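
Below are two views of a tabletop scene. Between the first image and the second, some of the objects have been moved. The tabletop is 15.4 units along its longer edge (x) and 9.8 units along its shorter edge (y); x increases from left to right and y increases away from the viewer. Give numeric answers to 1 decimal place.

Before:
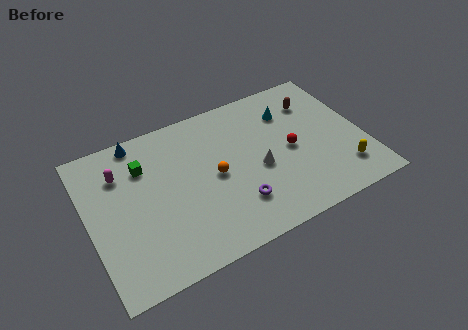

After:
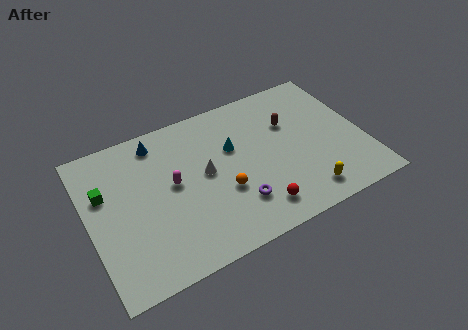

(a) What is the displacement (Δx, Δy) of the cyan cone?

(-3.4, -1.1)

The cyan cone was at about (11.6, 7.3) and moved to about (8.2, 6.2).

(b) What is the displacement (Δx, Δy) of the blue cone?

(1.0, -0.5)

The blue cone started near (3.2, 8.9) and ended near (4.2, 8.4).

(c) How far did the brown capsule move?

1.8

From (13.1, 7.4) to (11.5, 6.5), the brown capsule covered √(1.6² + 0.9²) ≈ 1.8 units.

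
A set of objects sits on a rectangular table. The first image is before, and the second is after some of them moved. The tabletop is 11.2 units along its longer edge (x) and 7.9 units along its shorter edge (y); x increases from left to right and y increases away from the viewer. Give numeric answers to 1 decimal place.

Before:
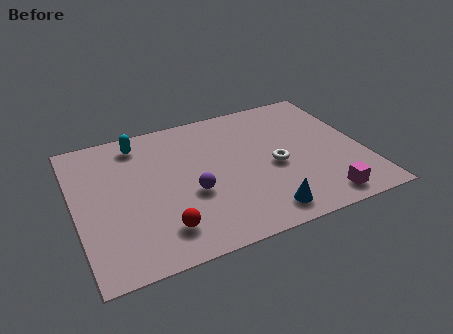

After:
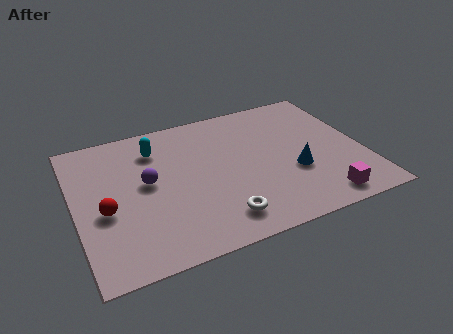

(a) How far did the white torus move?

3.2

From (7.7, 3.5) to (5.3, 1.4), the white torus covered √(2.4² + 2.1²) ≈ 3.2 units.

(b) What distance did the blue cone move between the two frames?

2.3

From (6.9, 1.1) to (8.4, 2.9), the blue cone covered √(1.5² + 1.8²) ≈ 2.3 units.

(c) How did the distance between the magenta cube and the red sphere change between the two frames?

+2.3

They were about 6.1 units apart before and 8.4 after — 2.3 units further apart.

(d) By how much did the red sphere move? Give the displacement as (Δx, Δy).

(-2.0, 1.7)

From the two frames, the red sphere sits at roughly (3.1, 1.6) before and (1.1, 3.3) after.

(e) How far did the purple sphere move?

2.0

The purple sphere moved from about (4.4, 3.1) to (2.8, 4.3), a distance of √(1.6² + 1.2²) ≈ 2.0.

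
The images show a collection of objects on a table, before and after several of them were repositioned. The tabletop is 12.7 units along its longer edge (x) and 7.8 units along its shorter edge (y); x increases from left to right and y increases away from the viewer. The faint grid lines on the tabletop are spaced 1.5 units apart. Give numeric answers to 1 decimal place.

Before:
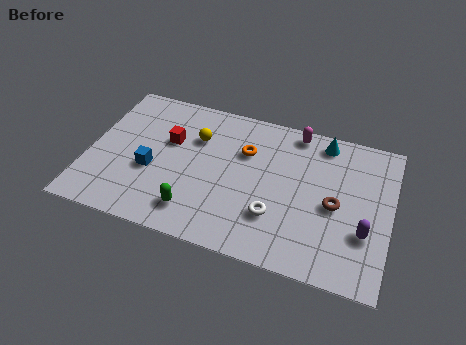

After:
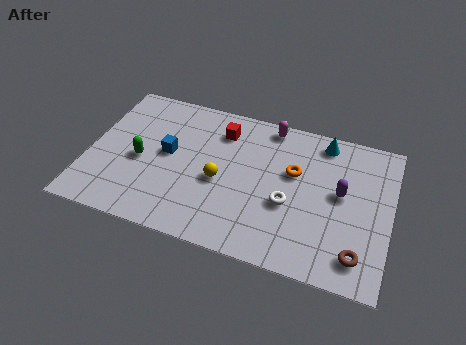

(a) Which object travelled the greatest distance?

the green capsule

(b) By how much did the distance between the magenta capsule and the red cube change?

-3.4

They were about 5.6 units apart before and 2.2 after — 3.4 units closer together.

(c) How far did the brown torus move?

2.5

The brown torus moved from about (10.4, 3.6) to (11.5, 1.4), a distance of √(1.1² + 2.2²) ≈ 2.5.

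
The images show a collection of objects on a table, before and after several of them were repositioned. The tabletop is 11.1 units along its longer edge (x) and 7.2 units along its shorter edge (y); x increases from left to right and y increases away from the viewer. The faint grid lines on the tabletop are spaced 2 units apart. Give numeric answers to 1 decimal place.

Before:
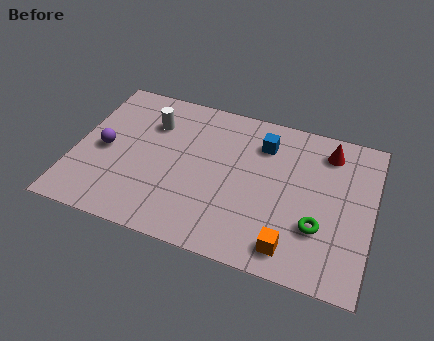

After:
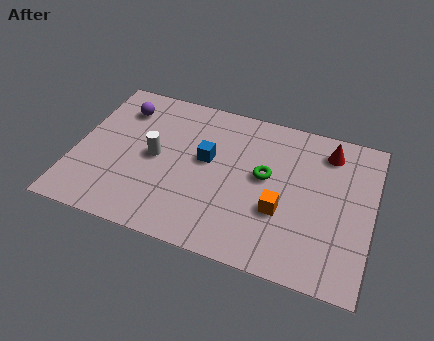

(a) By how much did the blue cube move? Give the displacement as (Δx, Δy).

(-2.0, -1.4)

The blue cube was at about (6.9, 5.5) and moved to about (4.9, 4.1).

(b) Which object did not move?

the red cone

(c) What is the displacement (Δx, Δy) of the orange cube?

(-0.5, 1.5)

The orange cube started near (8.3, 1.1) and ended near (7.8, 2.6).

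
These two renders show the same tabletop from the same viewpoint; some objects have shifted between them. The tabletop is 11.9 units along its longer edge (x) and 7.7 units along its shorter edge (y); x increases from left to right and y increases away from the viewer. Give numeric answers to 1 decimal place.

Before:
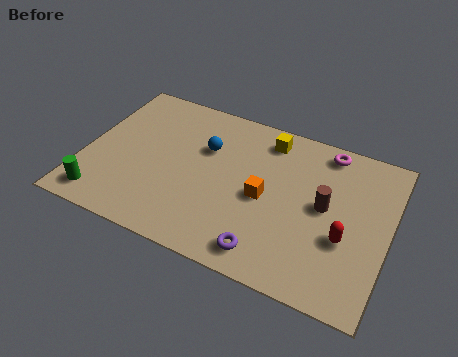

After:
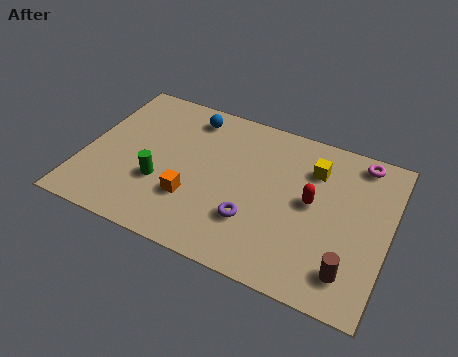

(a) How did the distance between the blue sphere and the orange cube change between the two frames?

+1.2

Before: roughly 2.9 units apart; after: 4.1. That's 1.2 units further apart.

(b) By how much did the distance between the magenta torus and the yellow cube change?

-0.3

The distance was about 2.3 in the first image and 2.0 in the second, so they moved 0.3 units closer together.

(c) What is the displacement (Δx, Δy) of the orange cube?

(-2.7, -1.2)

The orange cube started near (7.1, 3.6) and ended near (4.4, 2.4).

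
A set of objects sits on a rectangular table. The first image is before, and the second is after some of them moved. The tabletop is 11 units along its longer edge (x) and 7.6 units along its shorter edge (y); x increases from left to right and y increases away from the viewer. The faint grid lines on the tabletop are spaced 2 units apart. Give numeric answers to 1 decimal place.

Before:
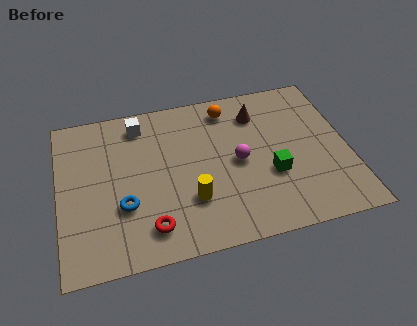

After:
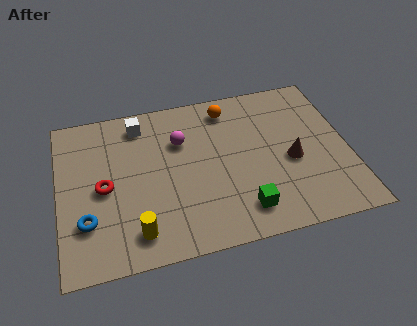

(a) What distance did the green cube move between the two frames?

1.8

The green cube was near (8.0, 2.8) before and (6.8, 1.4) after, so it travelled √(1.2² + 1.4²) ≈ 1.8 units.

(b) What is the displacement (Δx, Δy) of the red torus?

(-1.6, 2.2)

The red torus was at about (3.3, 1.4) and moved to about (1.7, 3.6).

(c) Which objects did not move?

the orange sphere and the white cube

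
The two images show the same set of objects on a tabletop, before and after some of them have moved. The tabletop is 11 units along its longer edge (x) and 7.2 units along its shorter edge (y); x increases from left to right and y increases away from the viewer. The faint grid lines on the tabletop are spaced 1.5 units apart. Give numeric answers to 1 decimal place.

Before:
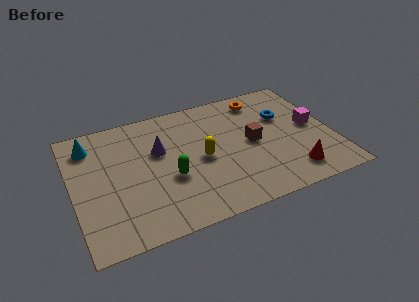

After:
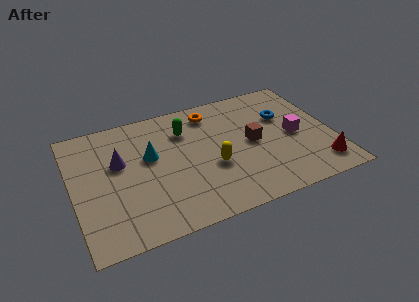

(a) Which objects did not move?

the brown cube and the blue torus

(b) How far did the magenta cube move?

0.9

From (10.2, 3.7) to (9.4, 3.4), the magenta cube covered √(0.8² + 0.3²) ≈ 0.9 units.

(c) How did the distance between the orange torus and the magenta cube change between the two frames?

+1.1

They were about 3.1 units apart before and 4.2 after — 1.1 units further apart.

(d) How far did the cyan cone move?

2.8

The cyan cone moved from about (0.9, 5.8) to (3.3, 4.3), a distance of √(2.4² + 1.5²) ≈ 2.8.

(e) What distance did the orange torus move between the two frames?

2.2

The orange torus was near (8.3, 6.1) before and (6.1, 6.0) after, so it travelled √(2.2² + 0.1²) ≈ 2.2 units.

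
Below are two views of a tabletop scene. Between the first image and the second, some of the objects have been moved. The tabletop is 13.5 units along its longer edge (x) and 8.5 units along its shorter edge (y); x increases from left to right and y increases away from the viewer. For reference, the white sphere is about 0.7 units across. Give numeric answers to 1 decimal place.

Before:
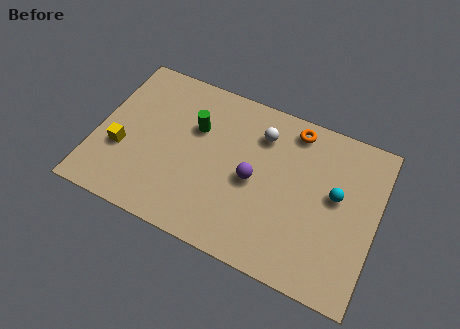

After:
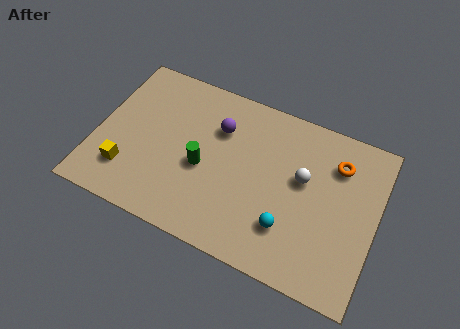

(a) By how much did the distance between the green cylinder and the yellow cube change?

-0.3

They were about 4.1 units apart before and 3.8 after — 0.3 units closer together.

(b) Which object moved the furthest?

the cyan sphere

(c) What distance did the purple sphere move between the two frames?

2.8

From (7.6, 4.0) to (5.7, 6.0), the purple sphere covered √(1.9² + 2.0²) ≈ 2.8 units.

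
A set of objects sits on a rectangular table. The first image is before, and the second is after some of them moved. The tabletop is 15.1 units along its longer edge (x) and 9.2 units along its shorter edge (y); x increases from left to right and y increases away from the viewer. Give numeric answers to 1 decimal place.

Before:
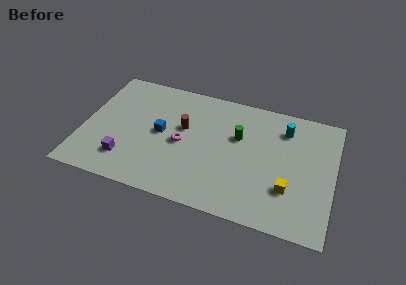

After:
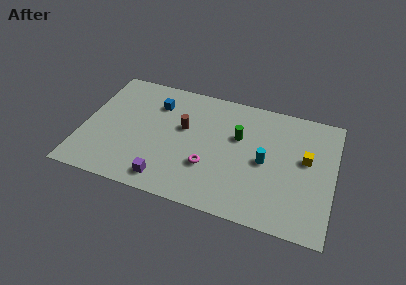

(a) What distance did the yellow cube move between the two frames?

2.7

The yellow cube moved from about (12.5, 2.8) to (13.4, 5.3), a distance of √(0.9² + 2.5²) ≈ 2.7.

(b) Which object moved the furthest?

the cyan cylinder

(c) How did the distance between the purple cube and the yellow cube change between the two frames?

-0.7

Before: roughly 9.7 units apart; after: 9.0. That's 0.7 units closer together.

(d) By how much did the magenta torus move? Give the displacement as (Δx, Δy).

(1.7, -1.3)

From the two frames, the magenta torus sits at roughly (6.0, 4.3) before and (7.7, 3.0) after.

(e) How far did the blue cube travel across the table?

2.3

From (4.7, 4.7) to (4.2, 6.9), the blue cube covered √(0.5² + 2.2²) ≈ 2.3 units.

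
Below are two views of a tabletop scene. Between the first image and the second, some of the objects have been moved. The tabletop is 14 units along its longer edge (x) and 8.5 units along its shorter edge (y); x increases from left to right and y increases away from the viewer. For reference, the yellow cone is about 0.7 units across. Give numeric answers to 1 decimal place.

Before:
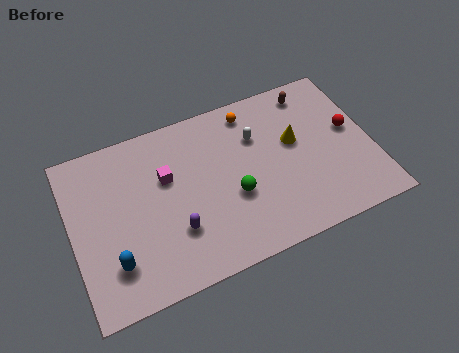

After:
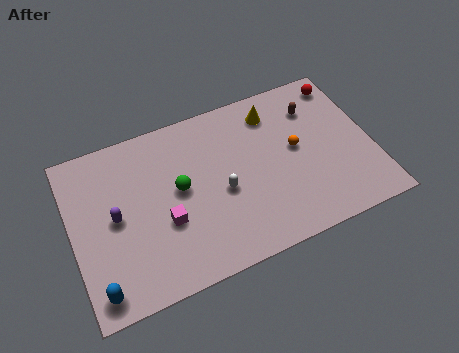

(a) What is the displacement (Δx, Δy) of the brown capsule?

(0.0, -0.9)

The brown capsule started near (11.6, 7.3) and ended near (11.6, 6.4).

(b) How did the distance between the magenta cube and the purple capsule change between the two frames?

-0.3

They were about 2.8 units apart before and 2.5 after — 0.3 units closer together.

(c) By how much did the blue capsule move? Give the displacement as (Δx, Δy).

(-0.8, -1.0)

From the two frames, the blue capsule sits at roughly (1.7, 2.1) before and (0.9, 1.1) after.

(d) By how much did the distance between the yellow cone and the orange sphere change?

-0.5

They were about 2.9 units apart before and 2.4 after — 0.5 units closer together.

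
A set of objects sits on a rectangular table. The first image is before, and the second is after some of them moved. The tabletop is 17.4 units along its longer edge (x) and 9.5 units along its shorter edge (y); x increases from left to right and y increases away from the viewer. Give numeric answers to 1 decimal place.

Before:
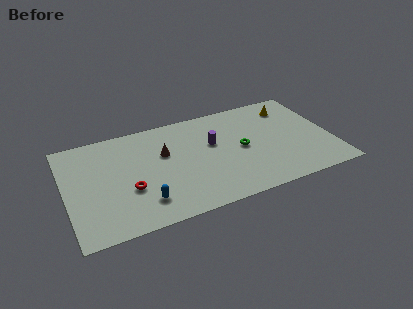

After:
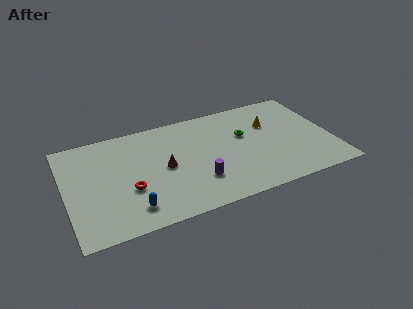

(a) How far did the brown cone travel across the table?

1.3

From (6.5, 6.0) to (6.4, 4.7), the brown cone covered √(0.1² + 1.3²) ≈ 1.3 units.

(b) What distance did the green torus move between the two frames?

1.2

From (11.5, 4.7) to (11.8, 5.9), the green torus covered √(0.3² + 1.2²) ≈ 1.2 units.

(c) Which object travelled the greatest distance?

the purple cylinder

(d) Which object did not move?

the red torus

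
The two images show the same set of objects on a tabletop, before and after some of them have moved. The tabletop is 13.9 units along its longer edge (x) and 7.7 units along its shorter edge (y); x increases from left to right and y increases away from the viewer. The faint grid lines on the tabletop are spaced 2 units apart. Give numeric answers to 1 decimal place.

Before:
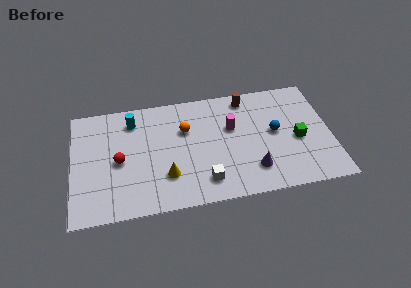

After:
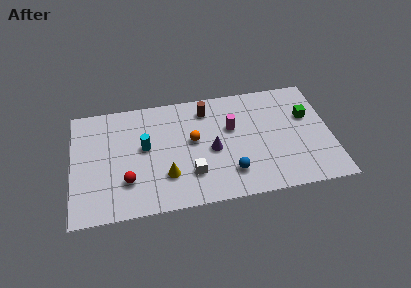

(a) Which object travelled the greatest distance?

the blue sphere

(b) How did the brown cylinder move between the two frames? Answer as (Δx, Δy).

(-2.2, -0.4)

From the two frames, the brown cylinder sits at roughly (9.5, 6.7) before and (7.3, 6.3) after.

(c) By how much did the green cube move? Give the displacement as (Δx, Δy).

(0.6, 1.5)

The green cube started near (12.1, 3.4) and ended near (12.7, 4.9).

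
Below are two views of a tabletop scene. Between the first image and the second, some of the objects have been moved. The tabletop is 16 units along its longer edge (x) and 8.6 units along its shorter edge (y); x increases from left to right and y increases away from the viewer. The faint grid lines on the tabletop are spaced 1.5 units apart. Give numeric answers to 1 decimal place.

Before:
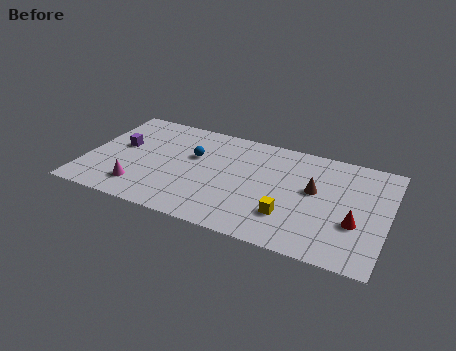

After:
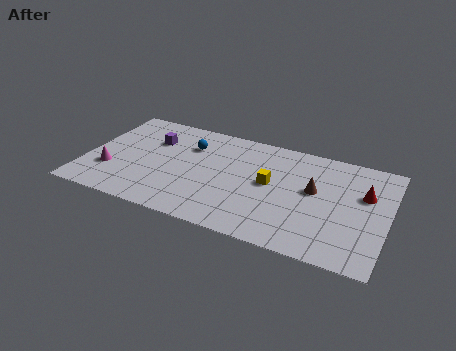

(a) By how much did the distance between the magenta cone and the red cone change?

+2.2

Before: roughly 11.4 units apart; after: 13.6. That's 2.2 units further apart.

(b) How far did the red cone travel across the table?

2.4

The red cone was near (14.4, 3.1) before and (14.7, 5.5) after, so it travelled √(0.3² + 2.4²) ≈ 2.4 units.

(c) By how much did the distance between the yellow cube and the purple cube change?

-3.0

The distance was about 9.6 in the first image and 6.6 in the second, so they moved 3.0 units closer together.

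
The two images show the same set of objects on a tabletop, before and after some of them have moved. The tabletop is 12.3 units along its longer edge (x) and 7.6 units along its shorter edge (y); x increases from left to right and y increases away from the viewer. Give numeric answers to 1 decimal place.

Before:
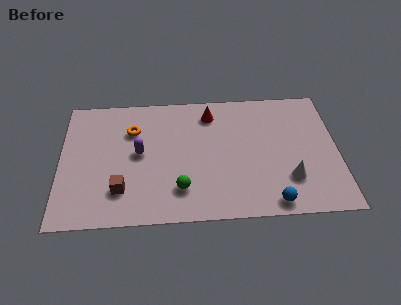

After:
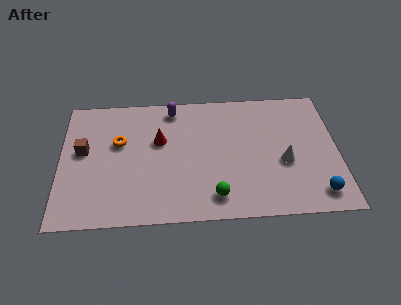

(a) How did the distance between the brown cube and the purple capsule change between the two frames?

+2.4

Before: roughly 2.2 units apart; after: 4.6. That's 2.4 units further apart.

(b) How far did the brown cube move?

2.9

The brown cube moved from about (2.7, 1.9) to (1.0, 4.3), a distance of √(1.7² + 2.4²) ≈ 2.9.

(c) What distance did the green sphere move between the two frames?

1.6

The green sphere was near (5.3, 1.8) before and (6.8, 1.3) after, so it travelled √(1.5² + 0.5²) ≈ 1.6 units.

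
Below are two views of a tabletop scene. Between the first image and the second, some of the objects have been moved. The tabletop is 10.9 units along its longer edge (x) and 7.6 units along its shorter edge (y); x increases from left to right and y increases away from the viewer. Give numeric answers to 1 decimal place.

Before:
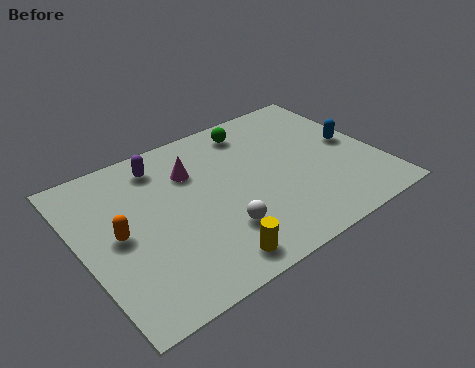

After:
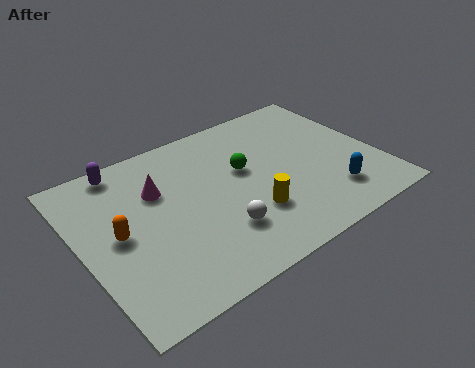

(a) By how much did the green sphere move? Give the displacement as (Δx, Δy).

(-0.7, -1.9)

From the two frames, the green sphere sits at roughly (6.8, 6.4) before and (6.1, 4.5) after.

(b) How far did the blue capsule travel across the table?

2.6

The blue capsule moved from about (10.1, 3.9) to (8.8, 1.7), a distance of √(1.3² + 2.2²) ≈ 2.6.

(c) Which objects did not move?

the orange capsule and the white sphere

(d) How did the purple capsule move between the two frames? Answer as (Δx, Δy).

(-1.3, 0.5)

From the two frames, the purple capsule sits at roughly (3.3, 6.3) before and (2.0, 6.8) after.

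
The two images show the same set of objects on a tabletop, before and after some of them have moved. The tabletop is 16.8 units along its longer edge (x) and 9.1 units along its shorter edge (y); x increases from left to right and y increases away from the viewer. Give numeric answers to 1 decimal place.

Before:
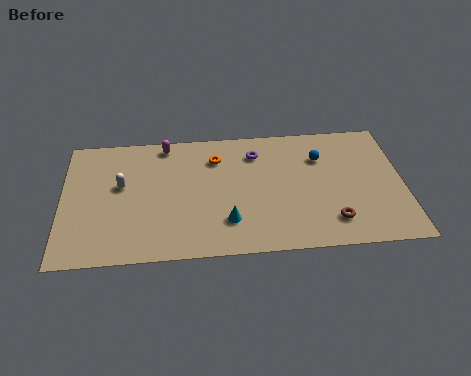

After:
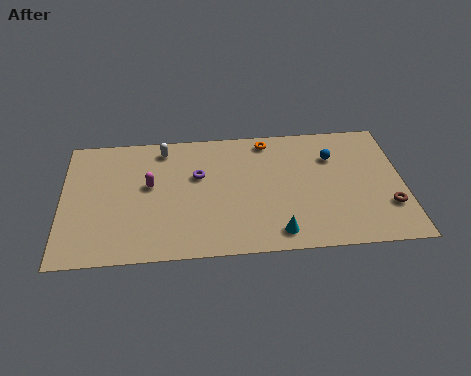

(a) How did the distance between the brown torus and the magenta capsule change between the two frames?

+1.8

They were about 10.2 units apart before and 12.0 after — 1.8 units further apart.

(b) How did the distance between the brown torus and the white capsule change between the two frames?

+1.3

They were about 10.8 units apart before and 12.1 after — 1.3 units further apart.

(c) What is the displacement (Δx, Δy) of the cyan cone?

(2.4, -1.0)

The cyan cone started near (8.1, 2.3) and ended near (10.5, 1.3).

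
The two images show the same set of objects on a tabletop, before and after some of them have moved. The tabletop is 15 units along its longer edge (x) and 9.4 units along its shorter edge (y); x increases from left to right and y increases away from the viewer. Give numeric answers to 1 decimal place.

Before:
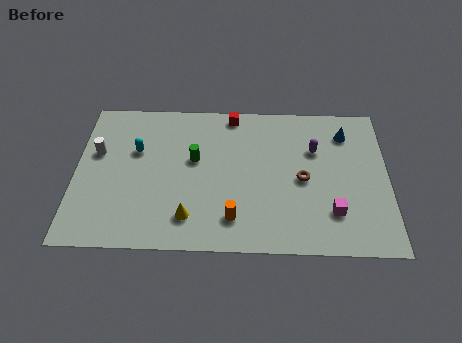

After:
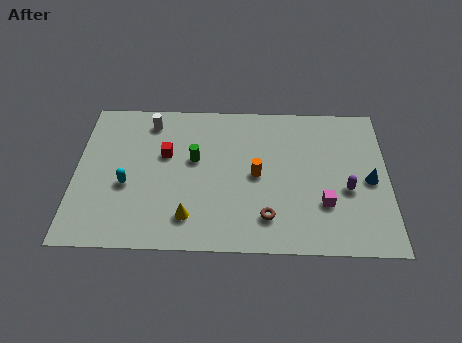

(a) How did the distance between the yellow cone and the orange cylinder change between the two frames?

+2.1

The distance was about 2.1 in the first image and 4.2 in the second, so they moved 2.1 units further apart.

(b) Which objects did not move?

the yellow cone and the green cylinder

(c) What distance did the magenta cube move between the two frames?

0.6

The magenta cube moved from about (12.3, 2.4) to (11.9, 2.9), a distance of √(0.4² + 0.5²) ≈ 0.6.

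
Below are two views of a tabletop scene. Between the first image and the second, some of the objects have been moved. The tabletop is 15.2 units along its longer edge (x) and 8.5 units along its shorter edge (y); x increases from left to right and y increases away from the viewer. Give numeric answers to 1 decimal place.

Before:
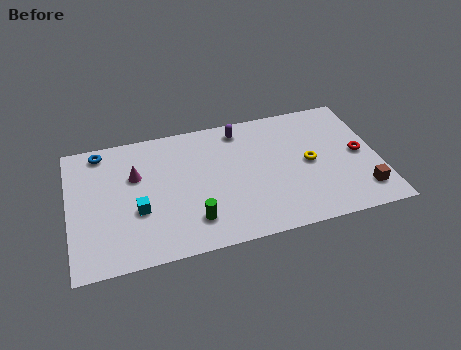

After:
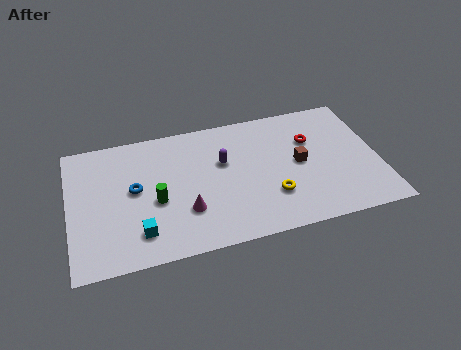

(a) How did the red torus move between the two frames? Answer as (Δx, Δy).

(-2.3, 1.5)

The red torus started near (14.3, 4.2) and ended near (12.0, 5.7).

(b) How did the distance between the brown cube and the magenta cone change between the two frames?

-5.6

Before: roughly 11.5 units apart; after: 5.9. That's 5.6 units closer together.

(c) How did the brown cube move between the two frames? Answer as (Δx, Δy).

(-2.9, 2.6)

From the two frames, the brown cube sits at roughly (14.2, 1.7) before and (11.3, 4.3) after.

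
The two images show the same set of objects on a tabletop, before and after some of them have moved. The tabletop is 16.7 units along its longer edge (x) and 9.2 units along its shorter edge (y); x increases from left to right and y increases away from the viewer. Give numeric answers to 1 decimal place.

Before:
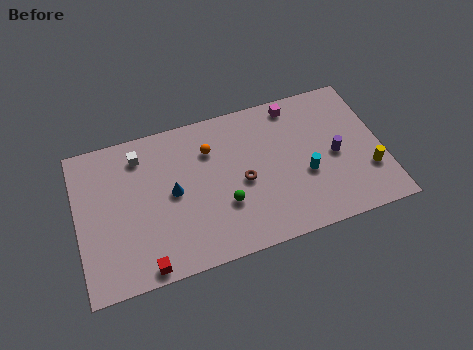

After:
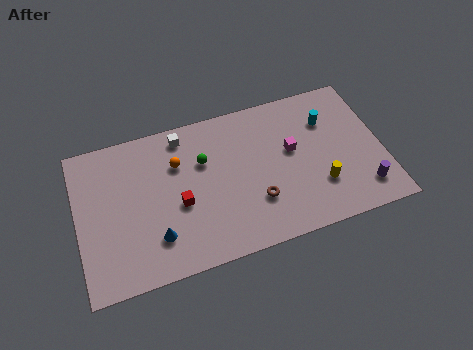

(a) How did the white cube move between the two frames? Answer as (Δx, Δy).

(2.4, 0.5)

The white cube was at about (3.6, 7.5) and moved to about (6.0, 8.0).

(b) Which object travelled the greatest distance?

the red cube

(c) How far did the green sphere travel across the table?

3.1

The green sphere was near (7.9, 3.1) before and (7.0, 6.1) after, so it travelled √(0.9² + 3.0²) ≈ 3.1 units.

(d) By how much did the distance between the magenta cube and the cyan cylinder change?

-2.0

They were about 4.5 units apart before and 2.5 after — 2.0 units closer together.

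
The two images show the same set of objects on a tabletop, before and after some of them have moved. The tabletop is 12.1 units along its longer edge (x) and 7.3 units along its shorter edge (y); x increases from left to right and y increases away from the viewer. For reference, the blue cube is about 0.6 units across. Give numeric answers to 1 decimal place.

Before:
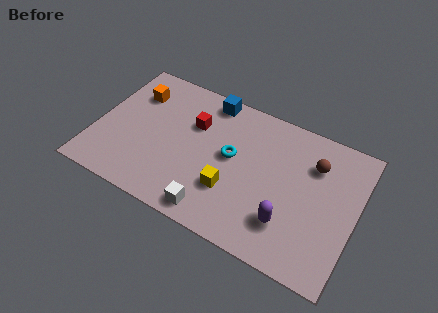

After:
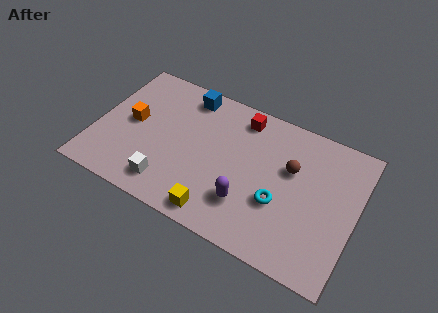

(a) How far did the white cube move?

2.2

From (5.9, 0.9) to (3.7, 1.3), the white cube covered √(2.2² + 0.4²) ≈ 2.2 units.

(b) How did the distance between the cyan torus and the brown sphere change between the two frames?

-2.0

Before: roughly 3.9 units apart; after: 1.9. That's 2.0 units closer together.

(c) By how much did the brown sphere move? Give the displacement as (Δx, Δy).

(-1.0, -0.7)

The brown sphere started near (10.0, 5.3) and ended near (9.0, 4.6).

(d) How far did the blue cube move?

1.0

The blue cube was near (4.9, 6.5) before and (3.9, 6.3) after, so it travelled √(1.0² + 0.2²) ≈ 1.0 units.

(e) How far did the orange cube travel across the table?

1.6

The orange cube was near (1.5, 5.4) before and (1.6, 3.8) after, so it travelled √(0.1² + 1.6²) ≈ 1.6 units.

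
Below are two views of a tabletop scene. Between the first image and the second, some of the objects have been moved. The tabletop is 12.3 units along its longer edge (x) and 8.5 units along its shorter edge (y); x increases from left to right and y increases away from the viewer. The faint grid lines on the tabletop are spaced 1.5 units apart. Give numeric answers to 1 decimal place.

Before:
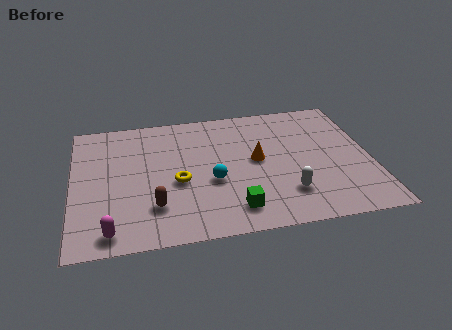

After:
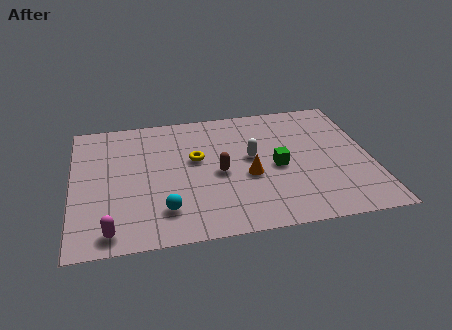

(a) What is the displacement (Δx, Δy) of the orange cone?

(-0.4, -1.0)

From the two frames, the orange cone sits at roughly (7.6, 4.5) before and (7.2, 3.5) after.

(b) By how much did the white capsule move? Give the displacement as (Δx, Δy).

(-1.3, 2.6)

The white capsule started near (8.7, 2.1) and ended near (7.4, 4.7).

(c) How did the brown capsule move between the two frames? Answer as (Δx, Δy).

(2.7, 1.7)

The brown capsule started near (3.3, 2.2) and ended near (6.0, 3.9).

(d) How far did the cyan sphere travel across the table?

2.5

The cyan sphere was near (5.7, 3.4) before and (3.7, 1.9) after, so it travelled √(2.0² + 1.5²) ≈ 2.5 units.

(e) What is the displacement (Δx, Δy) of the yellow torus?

(0.8, 1.4)

From the two frames, the yellow torus sits at roughly (4.3, 3.6) before and (5.1, 5.0) after.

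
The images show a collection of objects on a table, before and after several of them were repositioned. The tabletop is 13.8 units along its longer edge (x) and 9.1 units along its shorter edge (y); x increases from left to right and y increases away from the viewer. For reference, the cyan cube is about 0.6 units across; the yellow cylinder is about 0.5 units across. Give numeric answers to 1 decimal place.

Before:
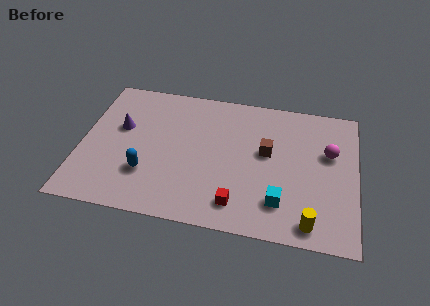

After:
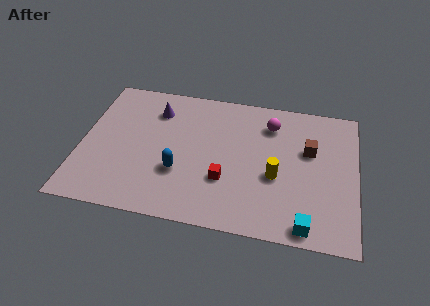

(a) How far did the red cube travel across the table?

1.6

The red cube was near (8.0, 1.6) before and (7.3, 3.0) after, so it travelled √(0.7² + 1.4²) ≈ 1.6 units.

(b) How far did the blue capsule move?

1.6

The blue capsule moved from about (3.4, 2.7) to (5.0, 3.1), a distance of √(1.6² + 0.4²) ≈ 1.6.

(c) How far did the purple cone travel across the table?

2.3

The purple cone moved from about (1.9, 5.5) to (3.6, 7.0), a distance of √(1.7² + 1.5²) ≈ 2.3.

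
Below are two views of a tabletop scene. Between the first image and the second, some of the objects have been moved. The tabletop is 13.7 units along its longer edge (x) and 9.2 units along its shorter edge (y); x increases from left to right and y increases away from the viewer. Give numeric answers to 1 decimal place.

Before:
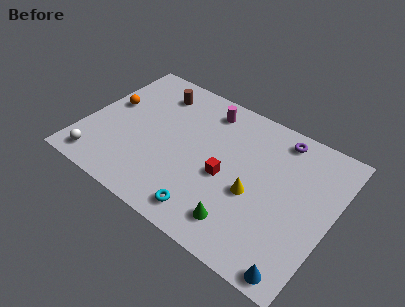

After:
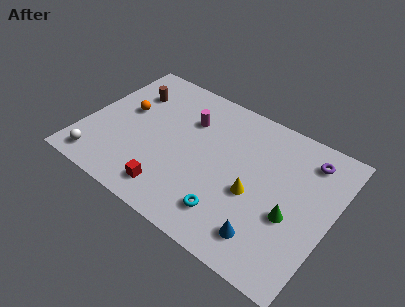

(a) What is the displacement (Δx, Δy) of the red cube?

(-2.6, -2.5)

The red cube was at about (8.0, 4.0) and moved to about (5.4, 1.5).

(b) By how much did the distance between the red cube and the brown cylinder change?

+0.4

Before: roughly 5.8 units apart; after: 6.2. That's 0.4 units further apart.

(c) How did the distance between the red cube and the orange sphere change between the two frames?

-1.9

They were about 7.0 units apart before and 5.1 after — 1.9 units closer together.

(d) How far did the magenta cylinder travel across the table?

1.4

The magenta cylinder was near (6.2, 7.7) before and (5.4, 6.5) after, so it travelled √(0.8² + 1.2²) ≈ 1.4 units.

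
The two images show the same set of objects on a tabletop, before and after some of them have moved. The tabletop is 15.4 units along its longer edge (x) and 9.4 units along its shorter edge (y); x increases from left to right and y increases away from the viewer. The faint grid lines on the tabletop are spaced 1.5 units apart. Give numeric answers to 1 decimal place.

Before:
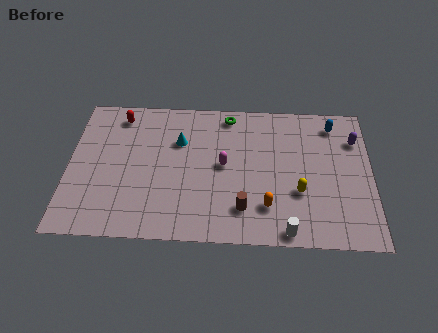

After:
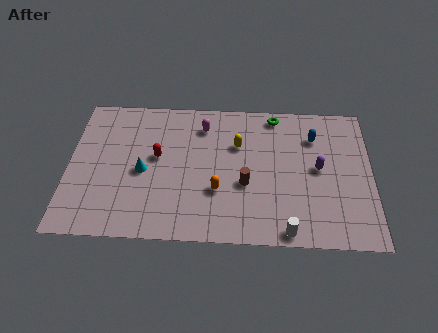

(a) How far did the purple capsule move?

2.8

The purple capsule moved from about (14.6, 6.9) to (12.7, 4.9), a distance of √(1.9² + 2.0²) ≈ 2.8.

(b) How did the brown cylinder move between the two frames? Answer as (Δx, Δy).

(0.1, 1.6)

The brown cylinder started near (8.9, 2.1) and ended near (9.0, 3.7).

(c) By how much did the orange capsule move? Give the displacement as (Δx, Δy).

(-2.5, 0.9)

The orange capsule was at about (10.1, 2.3) and moved to about (7.6, 3.2).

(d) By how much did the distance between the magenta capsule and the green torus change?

+0.4

Before: roughly 3.4 units apart; after: 3.8. That's 0.4 units further apart.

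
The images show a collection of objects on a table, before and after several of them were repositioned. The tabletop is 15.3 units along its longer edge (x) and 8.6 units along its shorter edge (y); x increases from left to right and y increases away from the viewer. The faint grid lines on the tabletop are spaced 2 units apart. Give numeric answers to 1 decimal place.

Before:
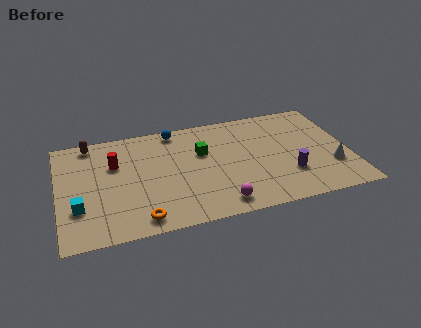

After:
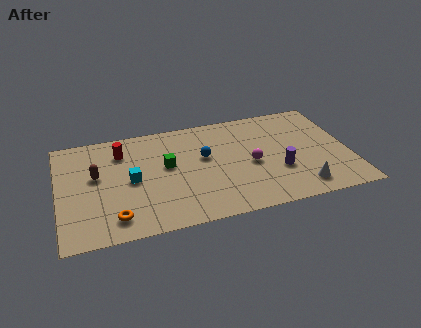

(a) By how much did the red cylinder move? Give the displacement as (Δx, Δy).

(0.4, 0.9)

From the two frames, the red cylinder sits at roughly (3.0, 5.7) before and (3.4, 6.6) after.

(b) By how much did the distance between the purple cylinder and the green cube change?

+0.8

The distance was about 5.3 in the first image and 6.1 in the second, so they moved 0.8 units further apart.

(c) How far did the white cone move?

2.2

From (14.3, 2.7) to (12.5, 1.4), the white cone covered √(1.8² + 1.3²) ≈ 2.2 units.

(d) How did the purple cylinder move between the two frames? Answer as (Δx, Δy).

(-0.5, 0.4)

From the two frames, the purple cylinder sits at roughly (12.0, 2.6) before and (11.5, 3.0) after.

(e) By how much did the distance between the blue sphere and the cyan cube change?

-3.3

They were about 7.3 units apart before and 4.0 after — 3.3 units closer together.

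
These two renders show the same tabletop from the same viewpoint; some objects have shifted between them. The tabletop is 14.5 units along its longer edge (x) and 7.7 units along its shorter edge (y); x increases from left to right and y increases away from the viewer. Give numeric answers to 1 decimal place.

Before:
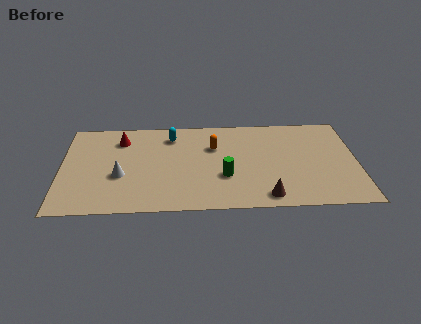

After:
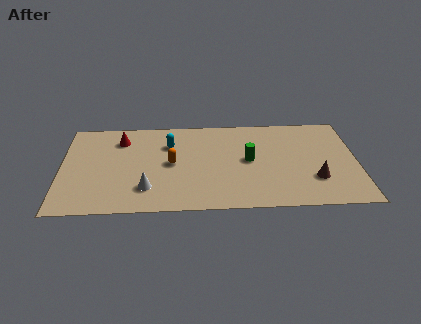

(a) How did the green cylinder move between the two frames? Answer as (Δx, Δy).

(1.2, 1.3)

The green cylinder was at about (8.0, 2.7) and moved to about (9.2, 4.0).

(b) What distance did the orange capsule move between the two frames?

2.5

The orange capsule moved from about (7.5, 5.2) to (5.4, 3.9), a distance of √(2.1² + 1.3²) ≈ 2.5.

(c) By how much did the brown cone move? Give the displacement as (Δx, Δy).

(2.4, 1.3)

The brown cone started near (10.0, 1.0) and ended near (12.4, 2.3).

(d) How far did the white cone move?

1.7

The white cone moved from about (2.9, 3.0) to (4.2, 1.9), a distance of √(1.3² + 1.1²) ≈ 1.7.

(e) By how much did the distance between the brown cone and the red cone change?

+1.5

Before: roughly 8.7 units apart; after: 10.2. That's 1.5 units further apart.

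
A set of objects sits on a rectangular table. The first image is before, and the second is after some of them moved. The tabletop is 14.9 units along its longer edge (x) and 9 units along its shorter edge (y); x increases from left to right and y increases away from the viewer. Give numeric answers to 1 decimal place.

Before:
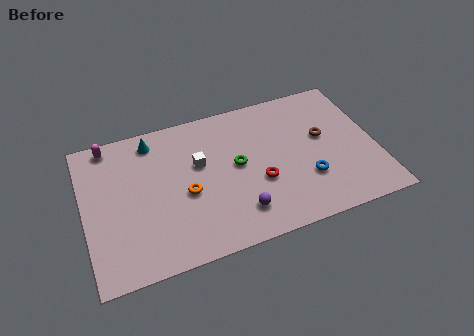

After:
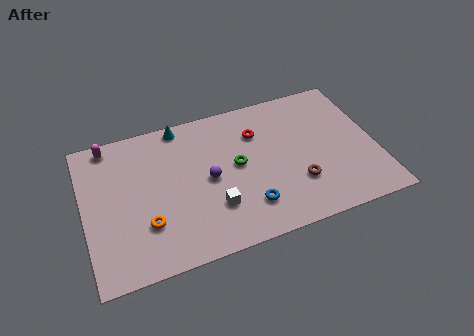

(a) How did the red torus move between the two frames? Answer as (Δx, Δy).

(0.2, 3.1)

From the two frames, the red torus sits at roughly (8.8, 3.4) before and (9.0, 6.5) after.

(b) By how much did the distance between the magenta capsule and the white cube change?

+2.3

They were about 5.1 units apart before and 7.4 after — 2.3 units further apart.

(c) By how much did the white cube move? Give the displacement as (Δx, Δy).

(0.5, -2.9)

The white cube was at about (5.9, 5.5) and moved to about (6.4, 2.6).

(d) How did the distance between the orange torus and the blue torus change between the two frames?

-1.1

Before: roughly 6.2 units apart; after: 5.1. That's 1.1 units closer together.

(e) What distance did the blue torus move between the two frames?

3.2

From (11.2, 2.8) to (8.1, 2.1), the blue torus covered √(3.1² + 0.7²) ≈ 3.2 units.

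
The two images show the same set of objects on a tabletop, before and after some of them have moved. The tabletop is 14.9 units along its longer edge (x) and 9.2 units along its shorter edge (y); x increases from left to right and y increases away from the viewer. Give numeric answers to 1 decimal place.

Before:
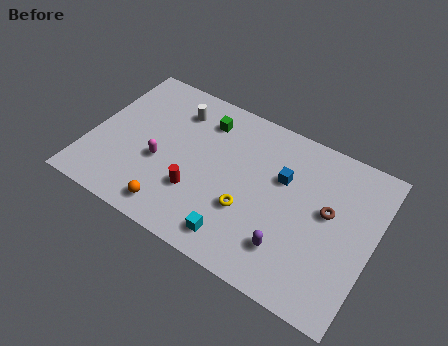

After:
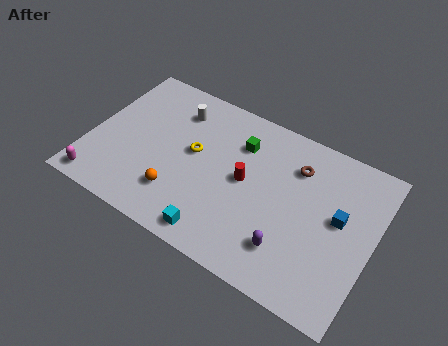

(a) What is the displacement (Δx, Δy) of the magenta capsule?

(-2.8, -2.7)

The magenta capsule started near (3.8, 3.7) and ended near (1.0, 1.0).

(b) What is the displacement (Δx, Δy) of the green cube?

(2.0, -0.5)

From the two frames, the green cube sits at roughly (5.6, 7.3) before and (7.6, 6.8) after.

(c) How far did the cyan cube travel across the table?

1.0

From (8.3, 1.4) to (7.3, 1.1), the cyan cube covered √(1.0² + 0.3²) ≈ 1.0 units.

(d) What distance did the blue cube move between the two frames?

3.2

The blue cube moved from about (10.0, 5.9) to (13.1, 5.1), a distance of √(3.1² + 0.8²) ≈ 3.2.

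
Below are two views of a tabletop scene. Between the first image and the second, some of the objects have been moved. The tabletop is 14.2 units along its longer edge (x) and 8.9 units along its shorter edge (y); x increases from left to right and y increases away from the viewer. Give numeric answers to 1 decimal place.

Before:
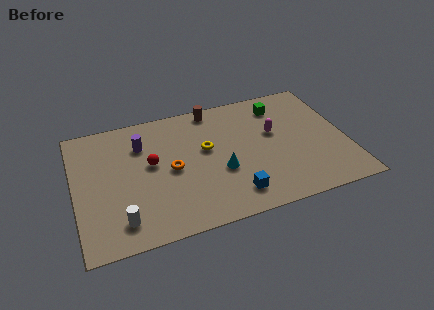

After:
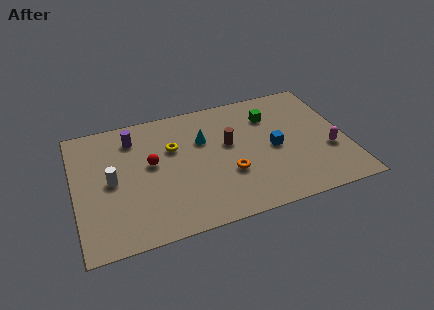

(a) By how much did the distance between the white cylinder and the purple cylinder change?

-2.1

The distance was about 5.1 in the first image and 3.0 in the second, so they moved 2.1 units closer together.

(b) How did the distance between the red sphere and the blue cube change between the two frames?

+1.2

Before: roughly 5.2 units apart; after: 6.4. That's 1.2 units further apart.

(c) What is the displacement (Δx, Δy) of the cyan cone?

(-0.7, 2.5)

The cyan cone was at about (7.5, 3.4) and moved to about (6.8, 5.9).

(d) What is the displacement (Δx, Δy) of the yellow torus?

(-1.7, 0.6)

From the two frames, the yellow torus sits at roughly (6.9, 5.2) before and (5.2, 5.8) after.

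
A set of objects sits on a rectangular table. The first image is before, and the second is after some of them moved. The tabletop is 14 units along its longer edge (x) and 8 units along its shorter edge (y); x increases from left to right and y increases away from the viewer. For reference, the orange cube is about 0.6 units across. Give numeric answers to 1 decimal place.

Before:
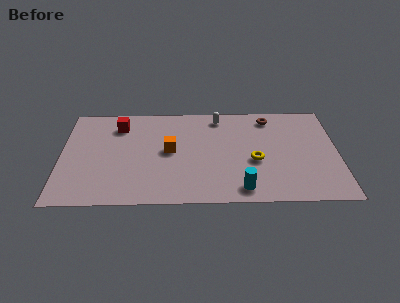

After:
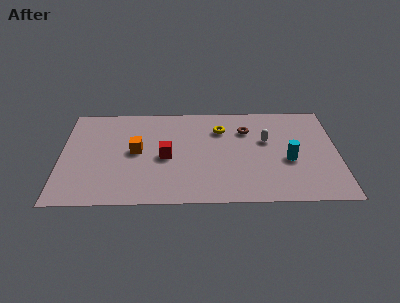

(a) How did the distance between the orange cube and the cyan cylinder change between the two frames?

+3.0

Before: roughly 4.8 units apart; after: 7.8. That's 3.0 units further apart.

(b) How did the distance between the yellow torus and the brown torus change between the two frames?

-2.3

Before: roughly 3.6 units apart; after: 1.3. That's 2.3 units closer together.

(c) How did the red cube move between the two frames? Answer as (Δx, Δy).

(2.4, -2.6)

From the two frames, the red cube sits at roughly (2.9, 6.3) before and (5.3, 3.7) after.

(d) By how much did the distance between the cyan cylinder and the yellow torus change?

+2.0

The distance was about 2.3 in the first image and 4.3 in the second, so they moved 2.0 units further apart.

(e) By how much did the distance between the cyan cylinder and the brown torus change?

-2.6

The distance was about 5.9 in the first image and 3.3 in the second, so they moved 2.6 units closer together.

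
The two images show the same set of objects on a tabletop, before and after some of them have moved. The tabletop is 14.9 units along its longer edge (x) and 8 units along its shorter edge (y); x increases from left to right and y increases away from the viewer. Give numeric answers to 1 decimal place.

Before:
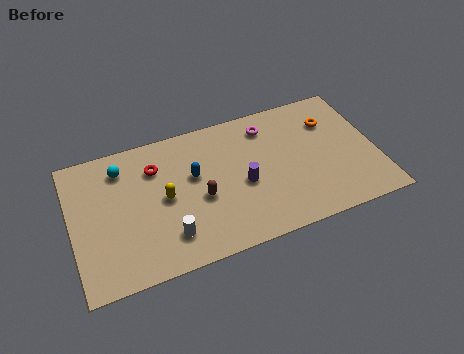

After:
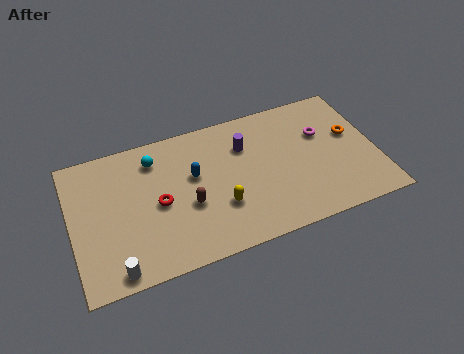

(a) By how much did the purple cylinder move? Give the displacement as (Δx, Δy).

(0.3, 2.2)

The purple cylinder started near (8.3, 3.5) and ended near (8.6, 5.7).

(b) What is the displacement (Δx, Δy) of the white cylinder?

(-2.6, -1.0)

The white cylinder started near (4.5, 1.8) and ended near (1.9, 0.8).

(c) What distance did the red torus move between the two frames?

2.1

The red torus was near (4.2, 5.9) before and (4.2, 3.8) after, so it travelled √(0.0² + 2.1²) ≈ 2.1 units.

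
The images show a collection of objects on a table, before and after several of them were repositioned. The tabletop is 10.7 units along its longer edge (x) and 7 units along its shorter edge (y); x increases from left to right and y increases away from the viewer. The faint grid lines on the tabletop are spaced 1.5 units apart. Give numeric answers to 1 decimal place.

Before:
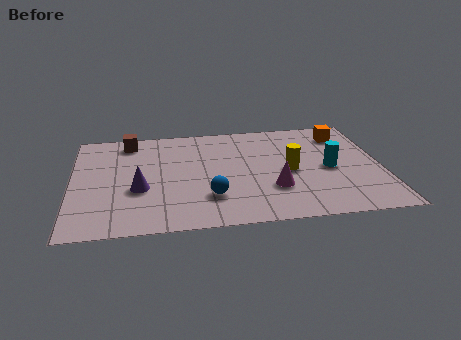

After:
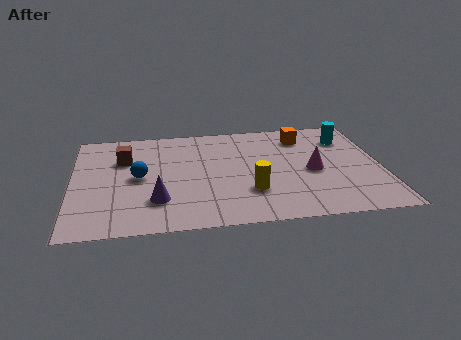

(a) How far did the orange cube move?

1.4

The orange cube was near (9.5, 5.6) before and (8.1, 5.6) after, so it travelled √(1.4² + 0.0²) ≈ 1.4 units.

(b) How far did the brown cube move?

1.2

The brown cube was near (2.0, 6.0) before and (1.8, 4.8) after, so it travelled √(0.2² + 1.2²) ≈ 1.2 units.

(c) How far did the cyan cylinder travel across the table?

2.1

The cyan cylinder was near (8.9, 3.3) before and (9.6, 5.3) after, so it travelled √(0.7² + 2.0²) ≈ 2.1 units.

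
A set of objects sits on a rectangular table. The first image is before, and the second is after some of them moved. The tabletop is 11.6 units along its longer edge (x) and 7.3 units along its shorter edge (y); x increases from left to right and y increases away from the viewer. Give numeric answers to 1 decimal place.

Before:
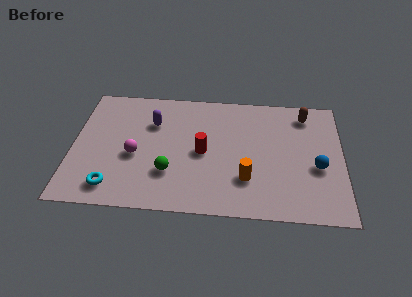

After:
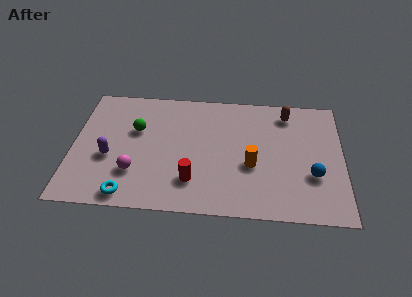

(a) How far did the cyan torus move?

0.8

The cyan torus moved from about (1.8, 1.2) to (2.5, 0.8), a distance of √(0.7² + 0.4²) ≈ 0.8.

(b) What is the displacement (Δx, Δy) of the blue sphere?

(-0.2, -0.5)

The blue sphere started near (10.5, 3.0) and ended near (10.3, 2.5).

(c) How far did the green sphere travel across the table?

2.8

The green sphere was near (4.2, 2.2) before and (2.7, 4.6) after, so it travelled √(1.5² + 2.4²) ≈ 2.8 units.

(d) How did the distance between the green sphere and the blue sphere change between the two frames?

+1.5

They were about 6.4 units apart before and 7.9 after — 1.5 units further apart.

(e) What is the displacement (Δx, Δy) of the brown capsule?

(-0.8, 0.0)

The brown capsule started near (10.0, 6.1) and ended near (9.2, 6.1).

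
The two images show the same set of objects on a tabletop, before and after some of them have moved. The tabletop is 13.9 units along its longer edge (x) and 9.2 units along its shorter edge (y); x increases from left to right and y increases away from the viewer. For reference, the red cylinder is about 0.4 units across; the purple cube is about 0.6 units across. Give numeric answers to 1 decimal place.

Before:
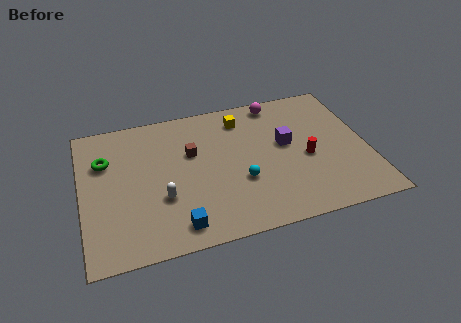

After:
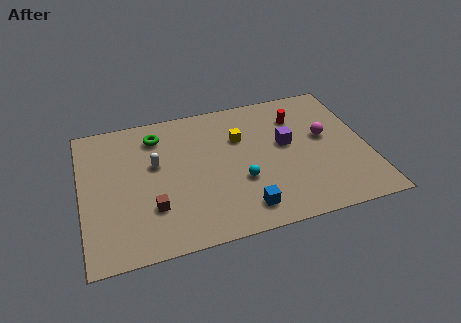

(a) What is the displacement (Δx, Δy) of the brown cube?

(-2.1, -3.1)

From the two frames, the brown cube sits at roughly (5.4, 5.8) before and (3.3, 2.7) after.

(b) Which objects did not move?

the purple cube and the cyan sphere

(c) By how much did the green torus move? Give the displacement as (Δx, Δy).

(2.6, 1.1)

The green torus started near (1.2, 6.3) and ended near (3.8, 7.4).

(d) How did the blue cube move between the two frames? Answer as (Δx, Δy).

(3.2, 0.2)

From the two frames, the blue cube sits at roughly (4.4, 1.3) before and (7.6, 1.5) after.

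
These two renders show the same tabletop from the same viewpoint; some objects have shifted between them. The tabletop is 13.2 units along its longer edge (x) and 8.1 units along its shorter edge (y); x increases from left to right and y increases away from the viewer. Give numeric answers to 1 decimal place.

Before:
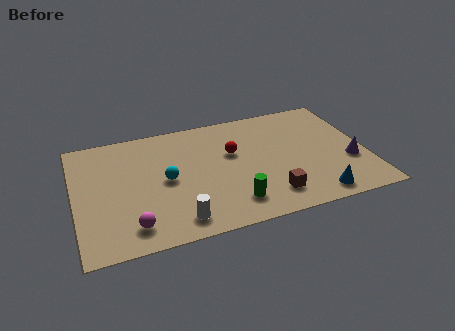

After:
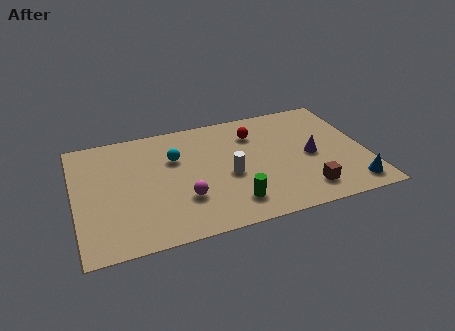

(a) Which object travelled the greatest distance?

the white cylinder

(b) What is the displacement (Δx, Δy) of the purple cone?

(-1.7, 0.9)

The purple cone was at about (12.4, 2.9) and moved to about (10.7, 3.8).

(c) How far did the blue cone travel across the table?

1.7

From (10.6, 1.0) to (12.3, 1.2), the blue cone covered √(1.7² + 0.2²) ≈ 1.7 units.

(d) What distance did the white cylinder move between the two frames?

3.4

From (4.4, 1.2) to (6.9, 3.5), the white cylinder covered √(2.5² + 2.3²) ≈ 3.4 units.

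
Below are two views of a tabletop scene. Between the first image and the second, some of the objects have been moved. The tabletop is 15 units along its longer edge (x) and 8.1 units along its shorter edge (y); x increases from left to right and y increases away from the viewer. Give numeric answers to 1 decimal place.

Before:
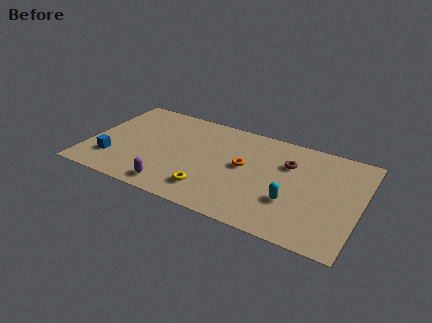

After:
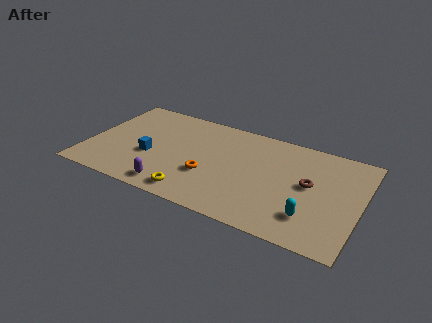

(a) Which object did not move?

the purple capsule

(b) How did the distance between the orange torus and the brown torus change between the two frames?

+3.0

The distance was about 2.6 in the first image and 5.6 in the second, so they moved 3.0 units further apart.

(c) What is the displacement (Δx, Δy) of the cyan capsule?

(1.1, -0.7)

From the two frames, the cyan capsule sits at roughly (11.4, 2.7) before and (12.5, 2.0) after.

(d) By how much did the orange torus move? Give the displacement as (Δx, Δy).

(-1.8, -1.5)

The orange torus started near (8.6, 4.4) and ended near (6.8, 2.9).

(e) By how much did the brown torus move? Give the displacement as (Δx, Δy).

(1.3, -1.2)

The brown torus started near (10.9, 5.6) and ended near (12.2, 4.4).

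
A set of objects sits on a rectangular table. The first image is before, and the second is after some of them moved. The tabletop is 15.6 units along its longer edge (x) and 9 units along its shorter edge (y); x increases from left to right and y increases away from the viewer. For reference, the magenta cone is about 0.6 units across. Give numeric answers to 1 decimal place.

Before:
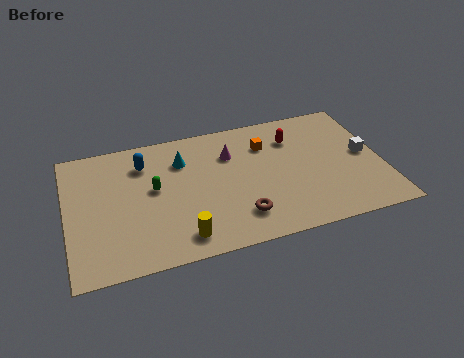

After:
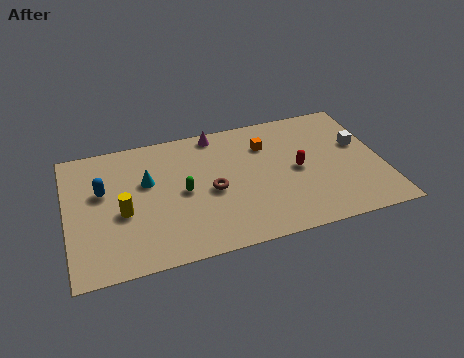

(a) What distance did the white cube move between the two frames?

0.8

From (14.8, 4.6) to (14.6, 5.4), the white cube covered √(0.2² + 0.8²) ≈ 0.8 units.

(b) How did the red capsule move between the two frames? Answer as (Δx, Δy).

(0.0, -2.3)

From the two frames, the red capsule sits at roughly (11.4, 6.7) before and (11.4, 4.4) after.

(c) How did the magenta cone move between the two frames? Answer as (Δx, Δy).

(-0.6, 1.7)

From the two frames, the magenta cone sits at roughly (8.2, 6.4) before and (7.6, 8.1) after.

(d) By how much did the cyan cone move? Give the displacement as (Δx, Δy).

(-1.8, -1.0)

From the two frames, the cyan cone sits at roughly (5.8, 6.6) before and (4.0, 5.6) after.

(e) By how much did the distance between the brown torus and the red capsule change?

-1.3

Before: roughly 5.6 units apart; after: 4.3. That's 1.3 units closer together.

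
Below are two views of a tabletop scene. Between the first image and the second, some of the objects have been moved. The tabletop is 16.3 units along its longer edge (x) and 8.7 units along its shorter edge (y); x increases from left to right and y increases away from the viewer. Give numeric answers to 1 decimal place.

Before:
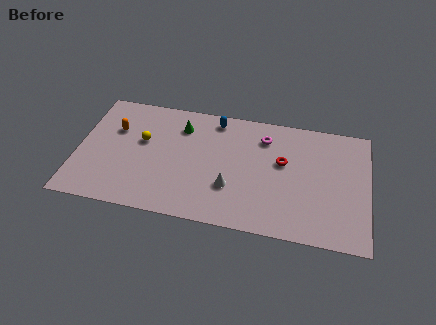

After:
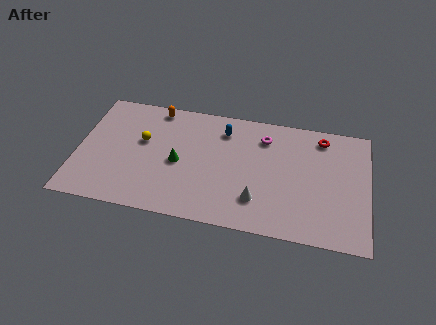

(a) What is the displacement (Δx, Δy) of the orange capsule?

(2.2, 2.0)

The orange capsule started near (2.0, 5.8) and ended near (4.2, 7.8).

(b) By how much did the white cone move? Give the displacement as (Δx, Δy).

(1.5, -0.6)

The white cone started near (8.7, 2.8) and ended near (10.2, 2.2).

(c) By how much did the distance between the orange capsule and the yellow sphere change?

+1.0

They were about 1.7 units apart before and 2.7 after — 1.0 units further apart.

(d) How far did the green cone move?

2.7

The green cone was near (5.7, 6.7) before and (5.7, 4.0) after, so it travelled √(0.0² + 2.7²) ≈ 2.7 units.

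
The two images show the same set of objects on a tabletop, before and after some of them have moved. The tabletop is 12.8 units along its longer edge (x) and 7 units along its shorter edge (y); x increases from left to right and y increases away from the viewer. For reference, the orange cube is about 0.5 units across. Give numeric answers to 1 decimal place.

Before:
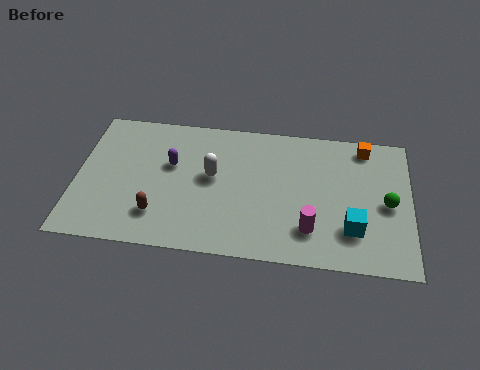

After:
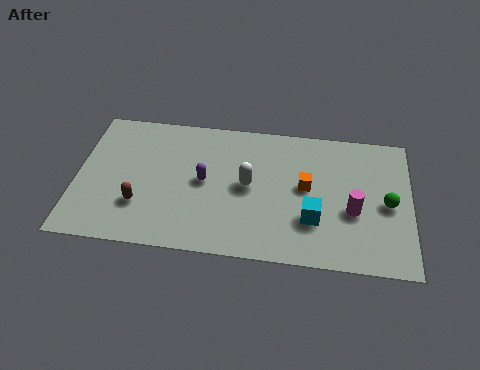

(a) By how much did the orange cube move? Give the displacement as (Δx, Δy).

(-2.2, -2.3)

From the two frames, the orange cube sits at roughly (11.0, 6.1) before and (8.8, 3.8) after.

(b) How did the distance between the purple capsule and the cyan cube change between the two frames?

-3.0

They were about 7.4 units apart before and 4.4 after — 3.0 units closer together.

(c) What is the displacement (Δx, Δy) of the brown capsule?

(-0.7, 0.4)

From the two frames, the brown capsule sits at roughly (3.2, 1.7) before and (2.5, 2.1) after.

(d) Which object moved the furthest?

the orange cube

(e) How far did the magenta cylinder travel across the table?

1.9

From (9.0, 1.7) to (10.6, 2.8), the magenta cylinder covered √(1.6² + 1.1²) ≈ 1.9 units.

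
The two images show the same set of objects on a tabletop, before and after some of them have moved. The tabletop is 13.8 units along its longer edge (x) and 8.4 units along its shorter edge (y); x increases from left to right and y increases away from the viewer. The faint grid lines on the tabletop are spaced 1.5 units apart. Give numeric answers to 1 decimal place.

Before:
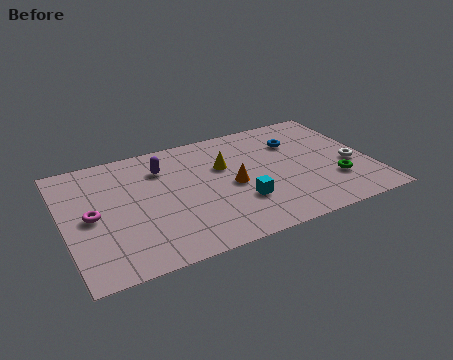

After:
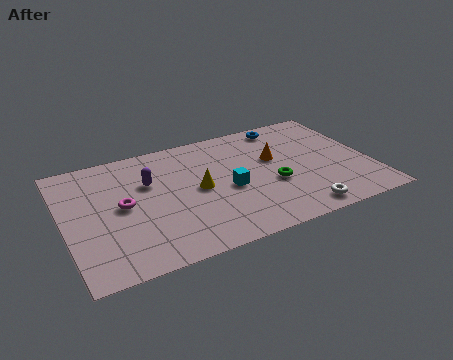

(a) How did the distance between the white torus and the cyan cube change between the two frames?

-1.3

They were about 5.3 units apart before and 4.0 after — 1.3 units closer together.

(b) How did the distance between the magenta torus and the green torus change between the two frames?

-4.1

They were about 10.9 units apart before and 6.8 after — 4.1 units closer together.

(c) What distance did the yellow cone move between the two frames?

1.8

The yellow cone moved from about (7.3, 5.4) to (6.0, 4.2), a distance of √(1.3² + 1.2²) ≈ 1.8.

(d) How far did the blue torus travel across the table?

1.4

The blue torus moved from about (10.7, 6.0) to (10.4, 7.4), a distance of √(0.3² + 1.4²) ≈ 1.4.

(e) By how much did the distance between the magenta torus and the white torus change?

-3.4

The distance was about 11.7 in the first image and 8.3 in the second, so they moved 3.4 units closer together.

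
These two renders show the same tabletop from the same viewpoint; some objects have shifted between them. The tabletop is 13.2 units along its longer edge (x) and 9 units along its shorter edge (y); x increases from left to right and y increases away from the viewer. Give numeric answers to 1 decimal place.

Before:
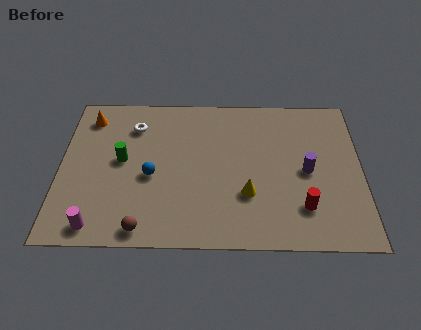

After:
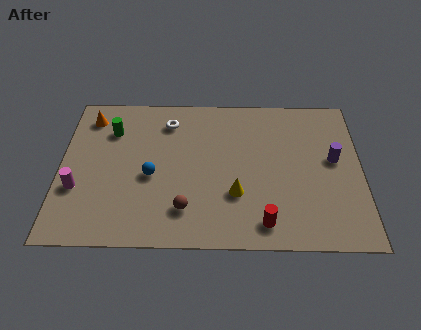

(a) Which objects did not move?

the blue sphere and the orange cone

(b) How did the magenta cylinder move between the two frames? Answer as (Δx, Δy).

(-0.9, 2.1)

The magenta cylinder started near (1.7, 1.0) and ended near (0.8, 3.1).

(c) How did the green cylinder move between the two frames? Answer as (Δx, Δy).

(-0.5, 1.8)

The green cylinder started near (2.7, 4.8) and ended near (2.2, 6.6).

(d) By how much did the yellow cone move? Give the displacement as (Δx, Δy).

(-0.5, 0.0)

The yellow cone was at about (8.2, 2.9) and moved to about (7.7, 2.9).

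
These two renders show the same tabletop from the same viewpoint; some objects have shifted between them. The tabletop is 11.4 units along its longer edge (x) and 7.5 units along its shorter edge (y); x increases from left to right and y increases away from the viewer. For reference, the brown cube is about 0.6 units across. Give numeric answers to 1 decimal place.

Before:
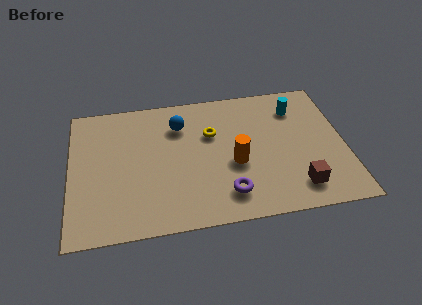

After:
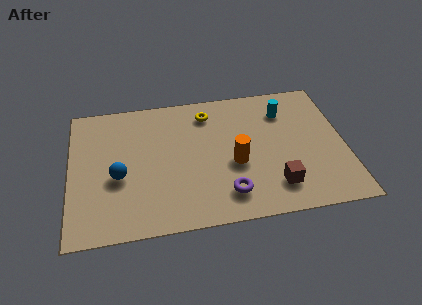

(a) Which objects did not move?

the purple torus and the orange cylinder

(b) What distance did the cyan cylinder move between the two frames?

0.5

The cyan cylinder moved from about (9.5, 5.8) to (9.0, 5.7), a distance of √(0.5² + 0.1²) ≈ 0.5.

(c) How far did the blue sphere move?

3.6

The blue sphere moved from about (4.6, 5.6) to (2.0, 3.1), a distance of √(2.6² + 2.5²) ≈ 3.6.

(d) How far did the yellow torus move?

1.2

From (5.9, 4.9) to (5.8, 6.1), the yellow torus covered √(0.1² + 1.2²) ≈ 1.2 units.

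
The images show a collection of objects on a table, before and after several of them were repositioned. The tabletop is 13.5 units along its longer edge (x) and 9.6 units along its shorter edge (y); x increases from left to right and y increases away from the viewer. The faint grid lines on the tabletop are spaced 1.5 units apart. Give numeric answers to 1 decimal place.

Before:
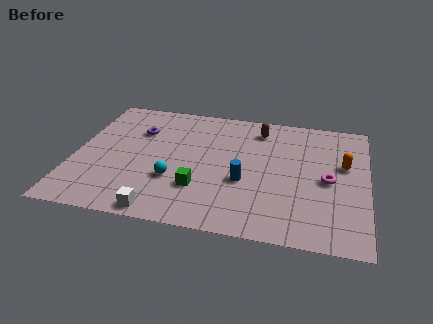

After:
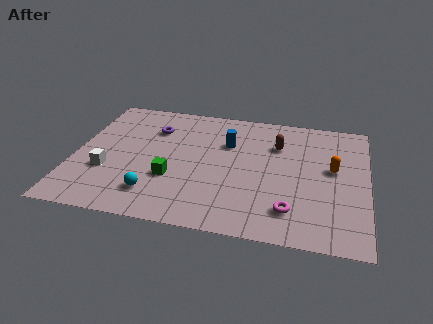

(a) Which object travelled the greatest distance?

the white cube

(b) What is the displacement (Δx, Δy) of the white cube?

(-2.7, 2.5)

The white cube started near (4.3, 0.8) and ended near (1.6, 3.3).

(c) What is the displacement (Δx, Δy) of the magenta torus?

(-1.6, -2.5)

The magenta torus was at about (11.7, 4.5) and moved to about (10.1, 2.0).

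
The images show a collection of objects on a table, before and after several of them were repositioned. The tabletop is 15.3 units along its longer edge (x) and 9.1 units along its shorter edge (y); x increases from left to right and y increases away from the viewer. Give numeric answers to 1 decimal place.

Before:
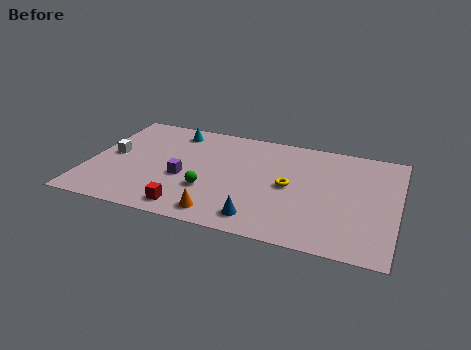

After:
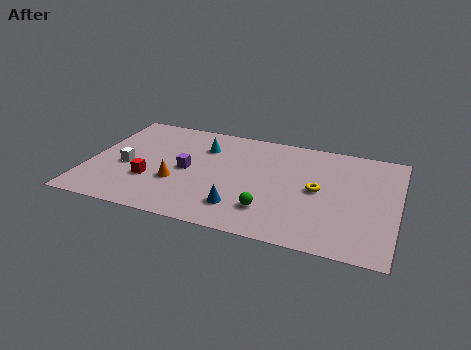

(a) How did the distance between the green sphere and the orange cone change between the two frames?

+2.8

They were about 2.0 units apart before and 4.8 after — 2.8 units further apart.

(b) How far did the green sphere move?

3.2

From (6.1, 3.0) to (9.2, 2.2), the green sphere covered √(3.1² + 0.8²) ≈ 3.2 units.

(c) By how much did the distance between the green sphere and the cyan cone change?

+0.6

Before: roughly 5.2 units apart; after: 5.8. That's 0.6 units further apart.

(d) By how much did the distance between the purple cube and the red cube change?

-0.3

They were about 2.5 units apart before and 2.2 after — 0.3 units closer together.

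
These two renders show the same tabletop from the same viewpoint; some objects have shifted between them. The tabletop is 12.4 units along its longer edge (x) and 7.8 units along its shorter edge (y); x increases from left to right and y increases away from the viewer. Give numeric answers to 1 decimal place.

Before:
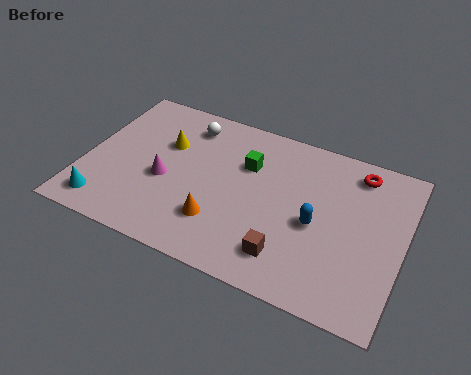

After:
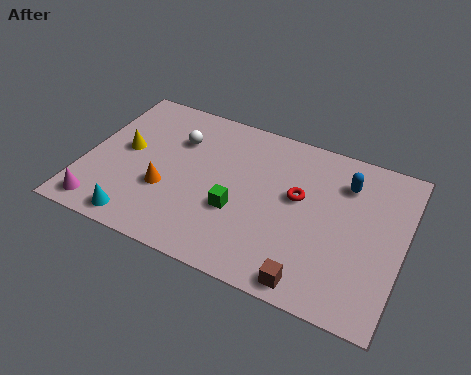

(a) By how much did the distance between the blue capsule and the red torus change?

-1.2

The distance was about 3.4 in the first image and 2.2 in the second, so they moved 1.2 units closer together.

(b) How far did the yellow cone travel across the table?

1.7

The yellow cone moved from about (3.0, 5.1) to (1.5, 4.2), a distance of √(1.5² + 0.9²) ≈ 1.7.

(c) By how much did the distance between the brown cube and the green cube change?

-0.5

The distance was about 4.2 in the first image and 3.7 in the second, so they moved 0.5 units closer together.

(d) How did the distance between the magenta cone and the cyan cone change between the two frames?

-1.5

The distance was about 3.0 in the first image and 1.5 in the second, so they moved 1.5 units closer together.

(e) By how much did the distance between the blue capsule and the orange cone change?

+3.5

They were about 3.9 units apart before and 7.4 after — 3.5 units further apart.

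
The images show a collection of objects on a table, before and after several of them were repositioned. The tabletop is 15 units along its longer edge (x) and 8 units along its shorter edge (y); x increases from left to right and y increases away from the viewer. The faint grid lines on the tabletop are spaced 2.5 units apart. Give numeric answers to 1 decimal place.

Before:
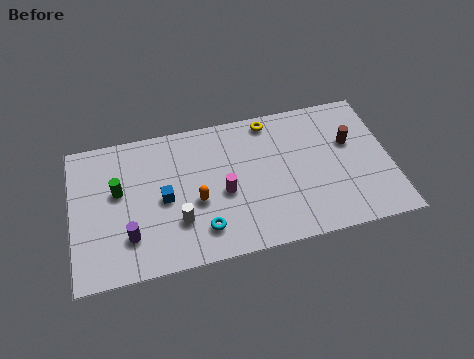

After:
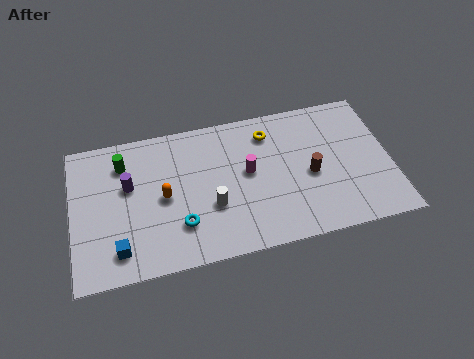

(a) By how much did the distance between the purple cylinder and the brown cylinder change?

-2.4

Before: roughly 11.0 units apart; after: 8.6. That's 2.4 units closer together.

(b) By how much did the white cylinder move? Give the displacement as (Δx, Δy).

(1.6, 0.5)

The white cylinder was at about (4.9, 2.4) and moved to about (6.5, 2.9).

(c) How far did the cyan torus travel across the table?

1.1

The cyan torus moved from about (6.0, 1.7) to (5.0, 2.2), a distance of √(1.0² + 0.5²) ≈ 1.1.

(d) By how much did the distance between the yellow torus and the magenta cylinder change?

-2.0

They were about 4.3 units apart before and 2.3 after — 2.0 units closer together.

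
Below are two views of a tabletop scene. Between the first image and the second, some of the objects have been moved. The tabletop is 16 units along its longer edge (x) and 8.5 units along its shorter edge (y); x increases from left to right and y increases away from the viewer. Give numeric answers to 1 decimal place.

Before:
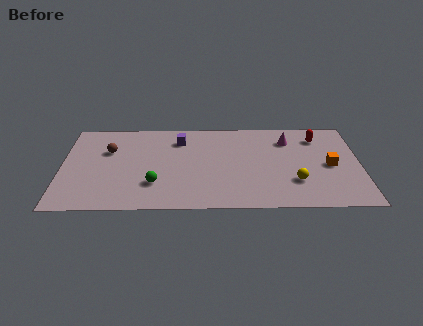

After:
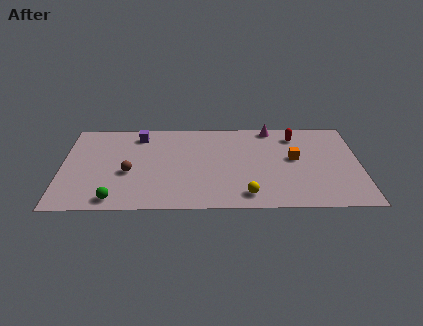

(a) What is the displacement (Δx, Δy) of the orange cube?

(-1.9, 0.7)

The orange cube started near (14.4, 4.0) and ended near (12.5, 4.7).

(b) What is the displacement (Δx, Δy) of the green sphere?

(-2.1, -1.4)

The green sphere started near (5.0, 2.4) and ended near (2.9, 1.0).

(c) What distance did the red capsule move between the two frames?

1.2

The red capsule was near (13.8, 6.7) before and (12.6, 6.9) after, so it travelled √(1.2² + 0.2²) ≈ 1.2 units.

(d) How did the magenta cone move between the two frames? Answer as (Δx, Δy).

(-0.9, 1.2)

The magenta cone was at about (12.2, 6.5) and moved to about (11.3, 7.7).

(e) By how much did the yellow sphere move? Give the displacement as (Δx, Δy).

(-2.6, -1.2)

The yellow sphere was at about (12.5, 2.5) and moved to about (9.9, 1.3).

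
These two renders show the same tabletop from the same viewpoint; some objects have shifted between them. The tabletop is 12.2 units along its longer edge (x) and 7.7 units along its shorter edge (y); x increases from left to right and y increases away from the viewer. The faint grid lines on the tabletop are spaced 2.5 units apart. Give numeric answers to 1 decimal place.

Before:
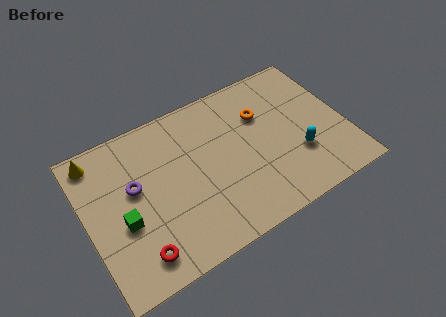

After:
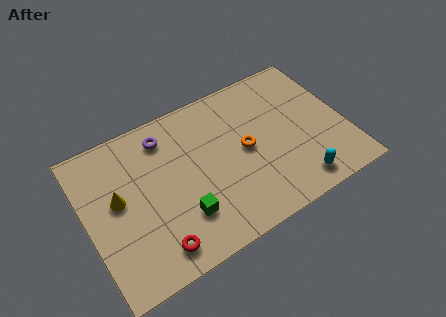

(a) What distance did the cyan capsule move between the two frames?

1.4

From (9.8, 2.5) to (9.5, 1.1), the cyan capsule covered √(0.3² + 1.4²) ≈ 1.4 units.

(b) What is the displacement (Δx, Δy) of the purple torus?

(1.7, 1.8)

The purple torus was at about (2.3, 4.5) and moved to about (4.0, 6.3).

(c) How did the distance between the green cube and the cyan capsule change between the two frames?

-2.8

Before: roughly 8.2 units apart; after: 5.4. That's 2.8 units closer together.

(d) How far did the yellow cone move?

2.5

The yellow cone moved from about (0.8, 6.7) to (1.5, 4.3), a distance of √(0.7² + 2.4²) ≈ 2.5.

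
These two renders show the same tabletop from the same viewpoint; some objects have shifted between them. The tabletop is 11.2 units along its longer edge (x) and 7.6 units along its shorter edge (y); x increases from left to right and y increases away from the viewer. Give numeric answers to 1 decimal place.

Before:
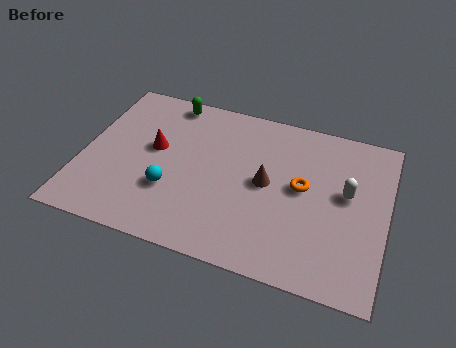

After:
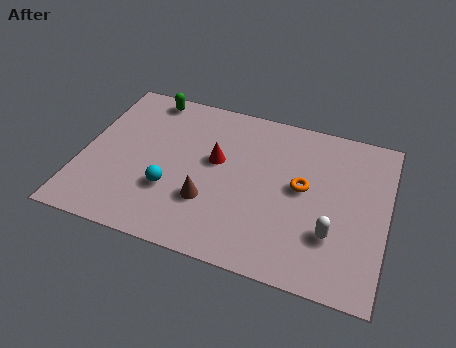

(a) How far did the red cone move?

2.3

The red cone moved from about (2.6, 4.3) to (4.9, 4.4), a distance of √(2.3² + 0.1²) ≈ 2.3.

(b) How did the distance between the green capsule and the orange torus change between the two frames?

+0.7

The distance was about 5.9 in the first image and 6.6 in the second, so they moved 0.7 units further apart.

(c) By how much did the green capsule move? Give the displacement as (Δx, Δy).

(-0.8, 0.0)

From the two frames, the green capsule sits at roughly (2.9, 6.8) before and (2.1, 6.8) after.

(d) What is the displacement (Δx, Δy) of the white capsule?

(-0.4, -2.0)

The white capsule started near (9.7, 4.3) and ended near (9.3, 2.3).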